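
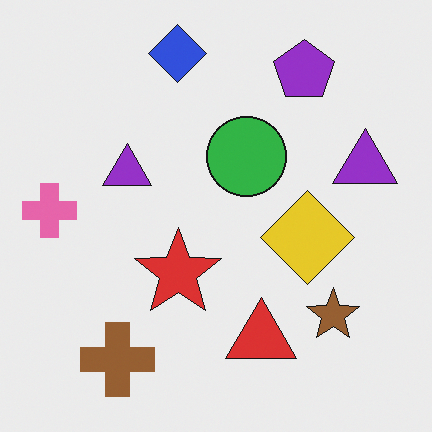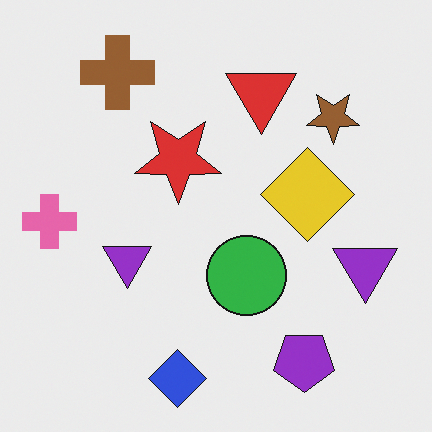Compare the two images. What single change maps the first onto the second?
The second image is the first flipped vertically (top ↔ bottom).

The blue diamond is in the top of the first image and the bottom of the second — shapes on opposite sides of the horizontal midline have swapped in a mirror flip.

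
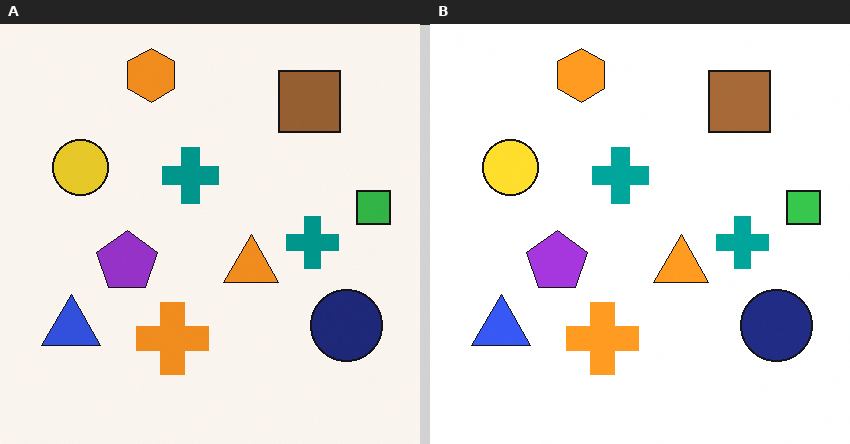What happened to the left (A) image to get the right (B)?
This is the original image brightened a little.

Every pixel — background and shapes alike — is uniformly brightened.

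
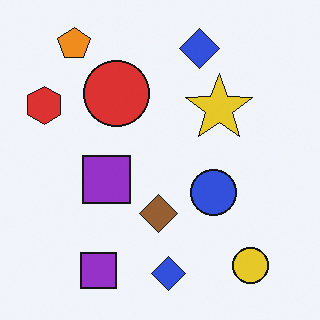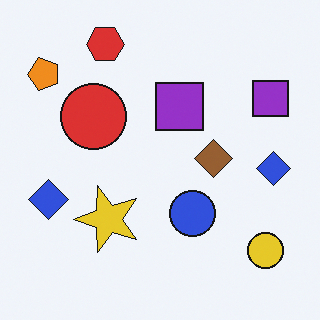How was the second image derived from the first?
The image was transposed (reflected across the top-left ↔ bottom-right diagonal).

Shapes have swapped their row and column positions — what was in the top-right is now in the bottom-left — a diagonal reflection.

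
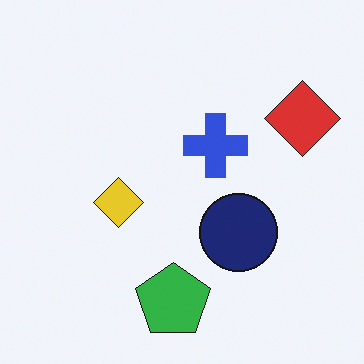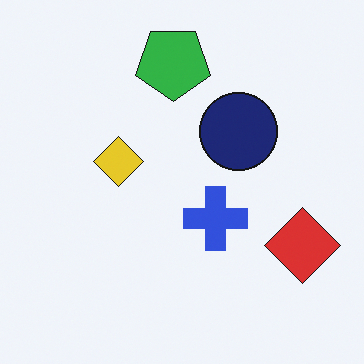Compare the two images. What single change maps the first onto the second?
The transformation is: flipped vertically (top ↔ bottom).

The green pentagon is in the bottom of the first image and the top of the second — shapes on opposite sides of the horizontal midline have swapped in a mirror flip.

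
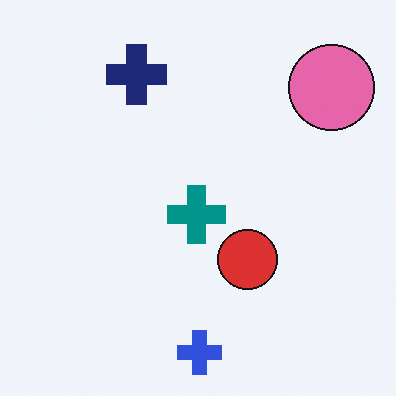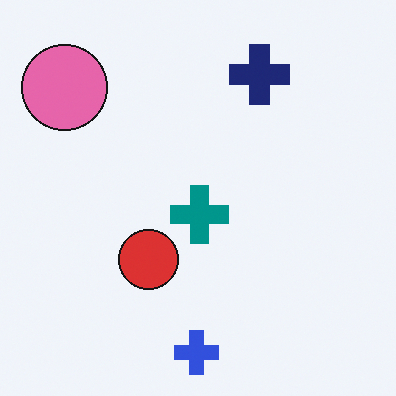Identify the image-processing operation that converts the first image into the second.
The image was flipped horizontally (left ↔ right).

The pink circle is in the top-right of the first image and the top-left of the second — shapes on opposite sides of the vertical midline have swapped in a mirror flip.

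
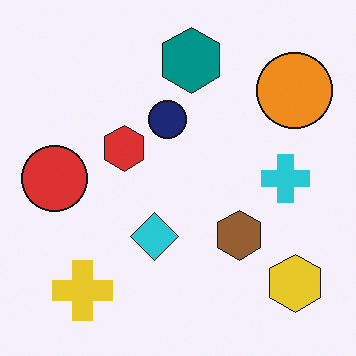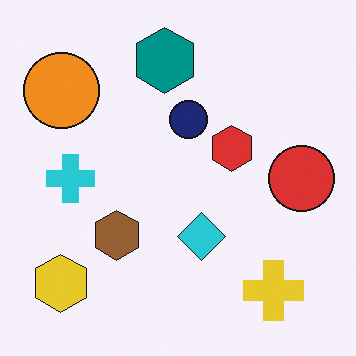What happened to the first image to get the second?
The transformation is: flipped horizontally (left ↔ right).

The red circle is in the left of the first image and the right of the second — shapes on opposite sides of the vertical midline have swapped in a mirror flip.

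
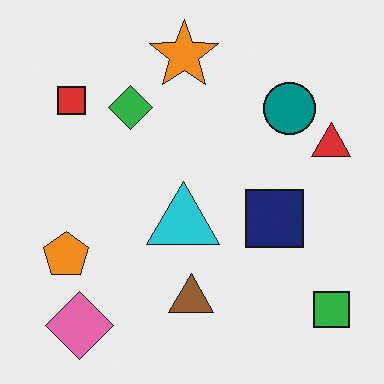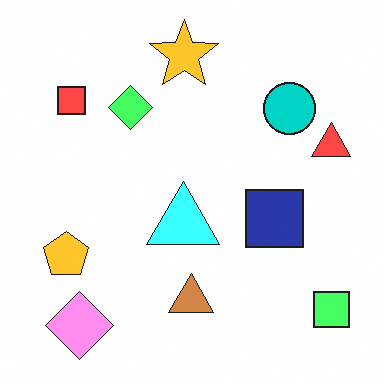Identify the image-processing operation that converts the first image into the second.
This is the original image noticeably brightened.

Every pixel — background and shapes alike — is uniformly brightened.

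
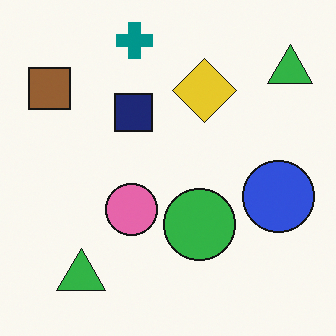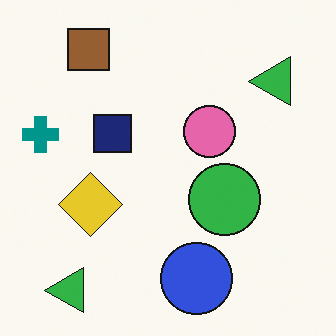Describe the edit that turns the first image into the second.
Transposed (reflected across the top-left ↔ bottom-right diagonal).

Shapes have swapped their row and column positions — what was in the top-right is now in the bottom-left — a diagonal reflection.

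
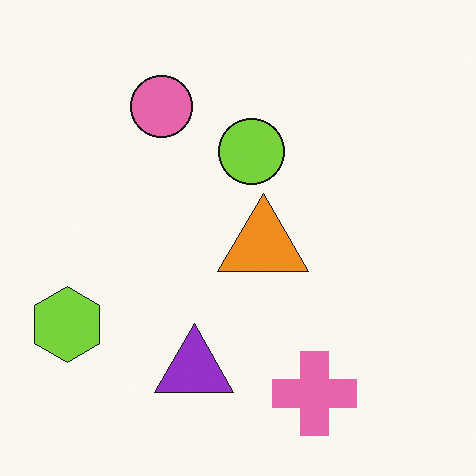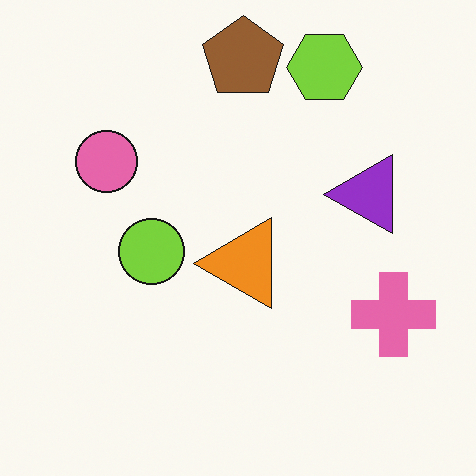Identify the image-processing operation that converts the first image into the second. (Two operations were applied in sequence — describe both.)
It was transposed (reflected across the top-left ↔ bottom-right diagonal), then overlaid with an additional brown pentagon.

Shapes have swapped their row and column positions — what was in the top-right is now in the bottom-left — a diagonal reflection. A brown pentagon appears in the second image that is absent from the first.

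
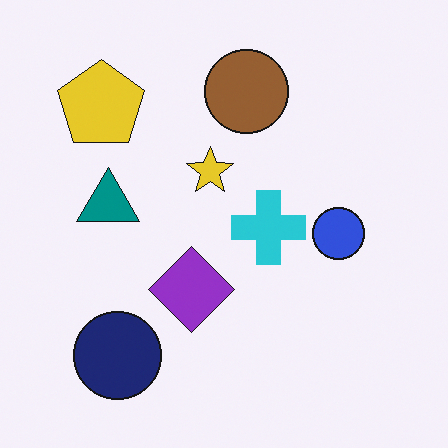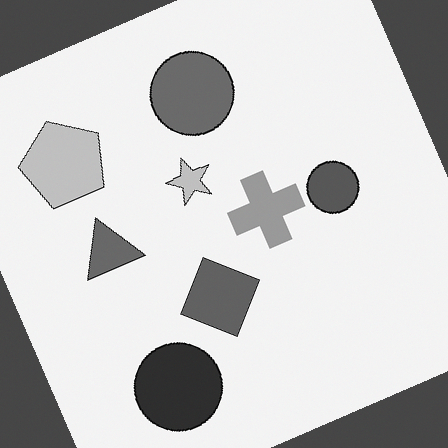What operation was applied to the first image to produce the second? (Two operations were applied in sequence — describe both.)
It was converted to grayscale, then rotated counter-clockwise by a clearly visible amount.

All color is removed — every shape is now a shade of grey. Every shape is tilted by the same angle and the image corners show triangular fill wedges — a whole-image rotation by a non-right angle.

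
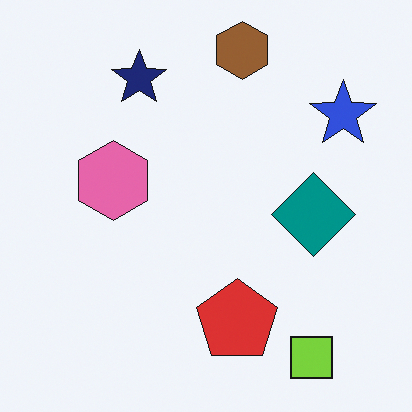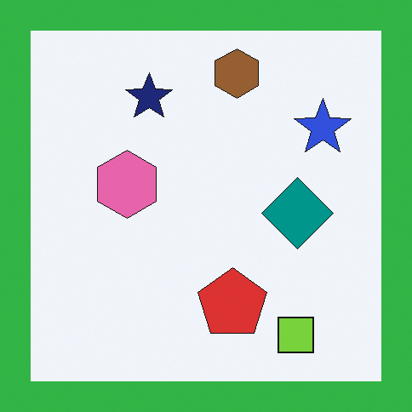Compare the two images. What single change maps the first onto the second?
The image was framed with a green border.

A solid green frame runs around the edge of the second image, with the content slightly shrunk inside it.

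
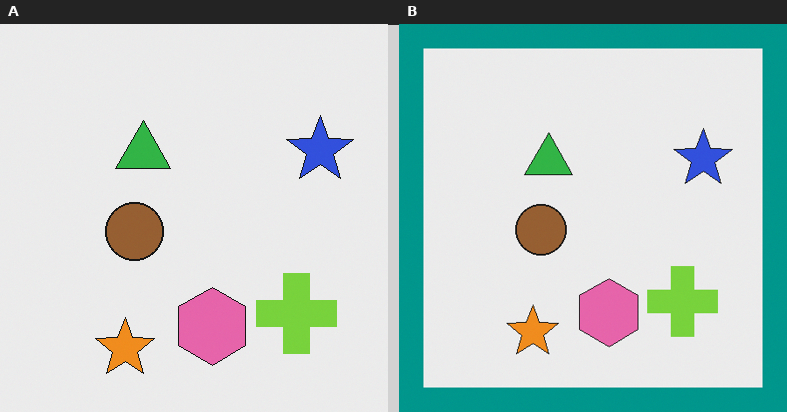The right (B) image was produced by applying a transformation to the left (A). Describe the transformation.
The right (B) image is the left (A) framed with a teal border.

A solid teal frame runs around the edge of the right (B) image, with the content slightly shrunk inside it.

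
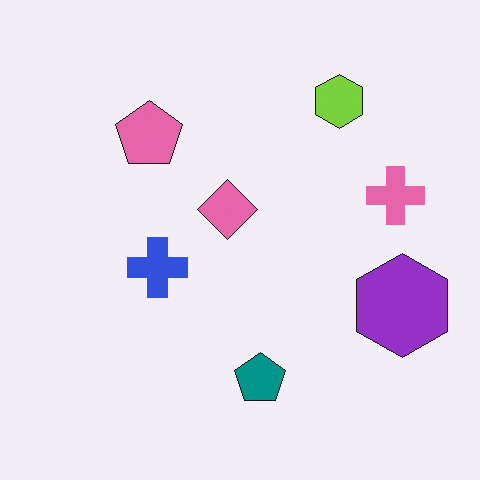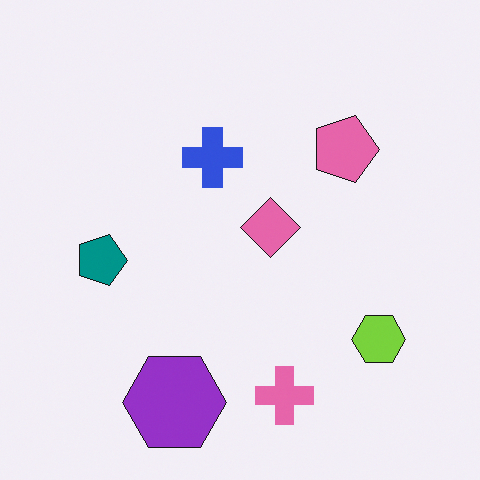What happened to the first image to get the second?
It was rotated 90° clockwise.

The purple hexagon sits in the right of the first image and the bottom of the second — consistent with a whole-image 90° clockwise rotation.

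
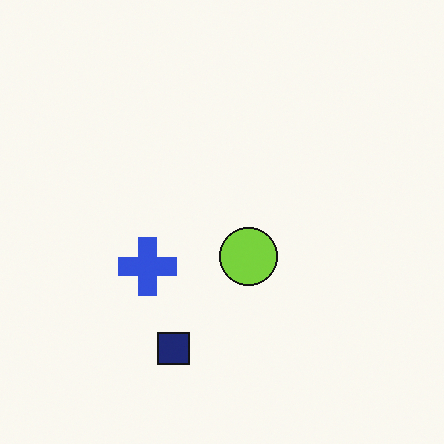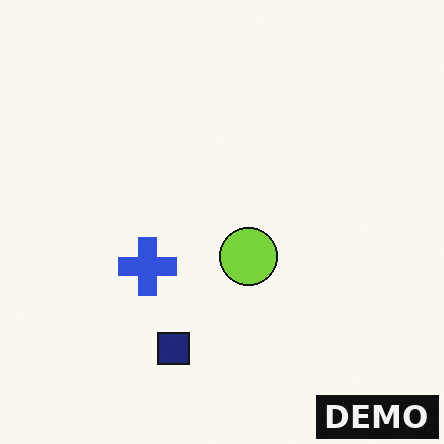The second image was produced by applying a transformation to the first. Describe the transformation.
It was watermarked with the text "DEMO" in the lower-right corner.

A dark label reading "DEMO" appears in the lower-right corner.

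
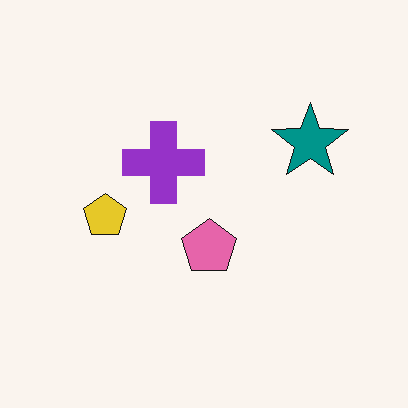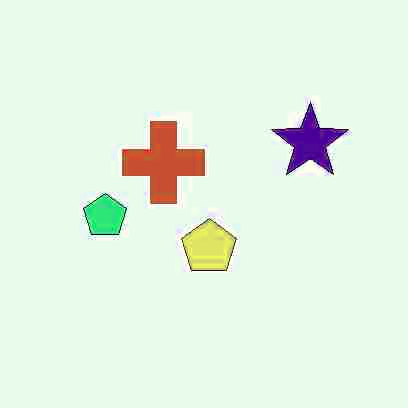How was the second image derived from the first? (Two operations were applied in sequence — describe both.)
The transformation is: heavily JPEG-compressed with obvious blocking artifacts, then hue-shifted through roughly a third of the color wheel.

Blocky 8×8 compression artifacts appear around shape edges and the flat background shows ringing — characteristic JPEG degradation. Every shape's color has rotated by the same amount around the hue wheel — a uniform hue shift.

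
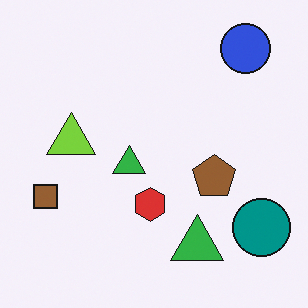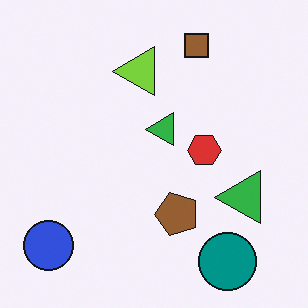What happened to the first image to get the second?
It was transposed (reflected across the top-left ↔ bottom-right diagonal).

Shapes have swapped their row and column positions — what was in the top-right is now in the bottom-left — a diagonal reflection.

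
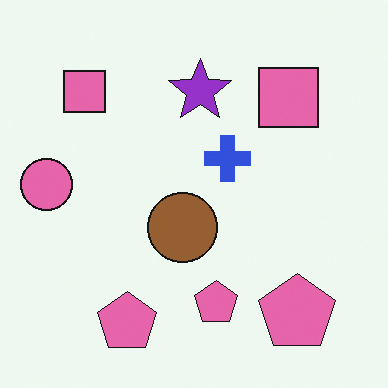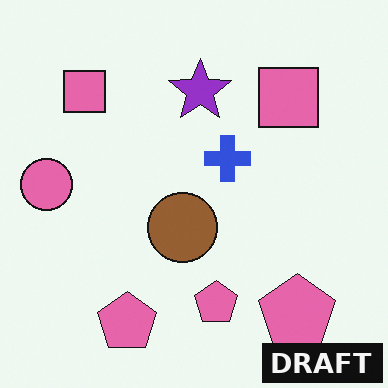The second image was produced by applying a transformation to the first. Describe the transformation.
The image was watermarked with the text "DRAFT" in the lower-right corner.

A dark label reading "DRAFT" appears in the lower-right corner.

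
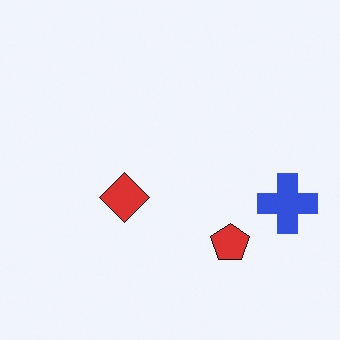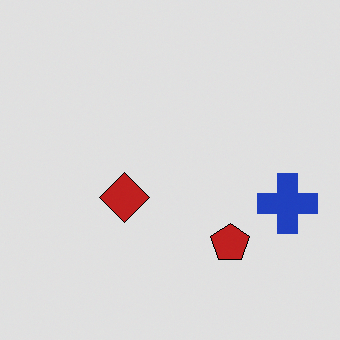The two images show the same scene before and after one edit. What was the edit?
This is the original image posterized to a reduced palette.

Each flat color has snapped to a coarser quantized level — most visibly, the near-white background has dropped to a flat grey.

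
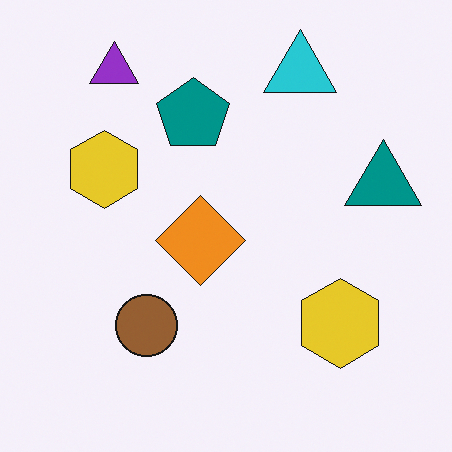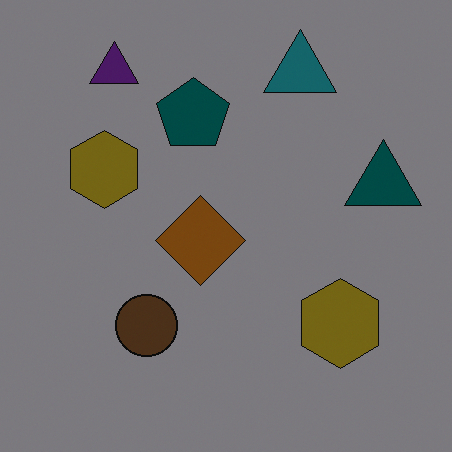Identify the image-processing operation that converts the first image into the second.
Substantially darkened.

Every pixel — background and shapes alike — is uniformly darkened.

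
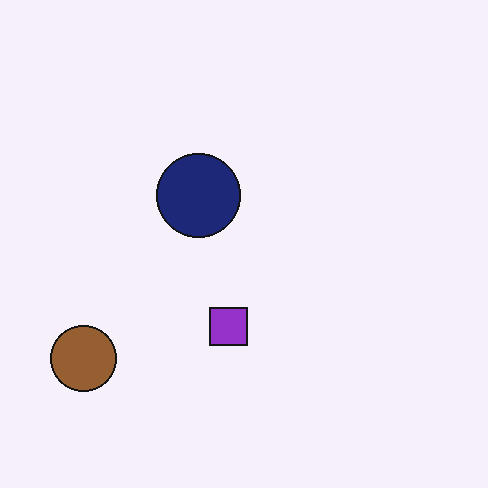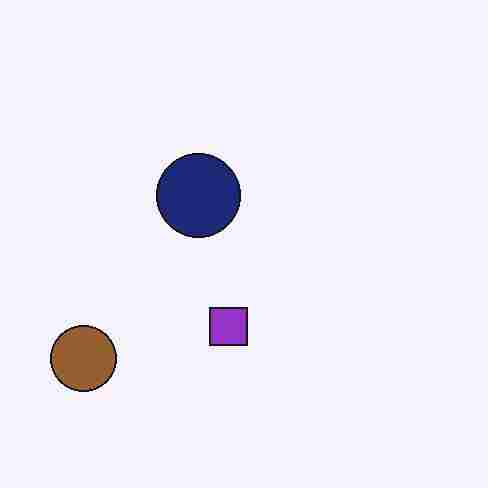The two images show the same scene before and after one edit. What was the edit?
It was degraded with heavy JPEG compression.

Blocky 8×8 compression artifacts appear around shape edges and the flat background shows ringing — characteristic JPEG degradation.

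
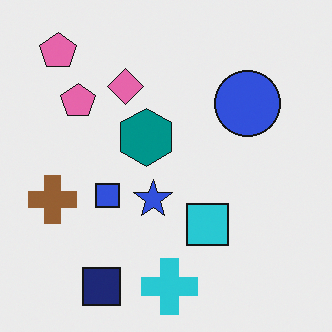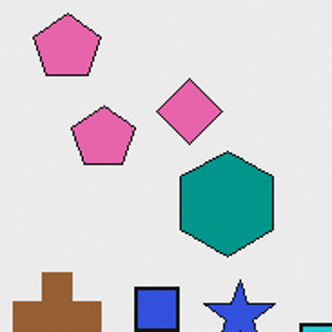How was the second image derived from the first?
It was cropped to a noticeably smaller region and rescaled.

The visible shapes are larger and the field of view is narrower; shapes near the original edges may be partly or wholly outside the frame — a crop-and-rescale.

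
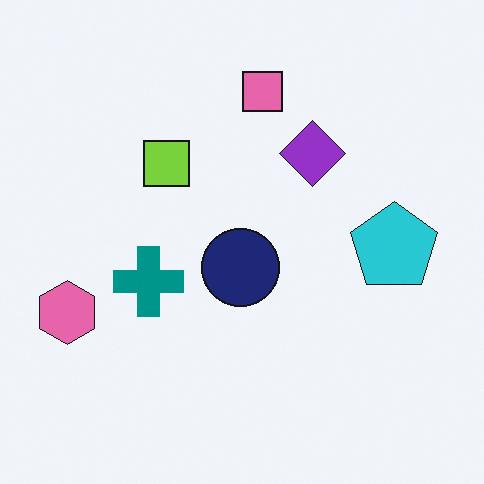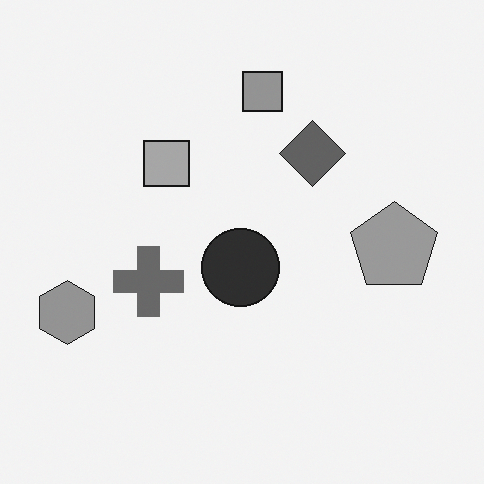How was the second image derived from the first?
The second image is the first converted to grayscale.

All color is removed — every shape is now a shade of grey.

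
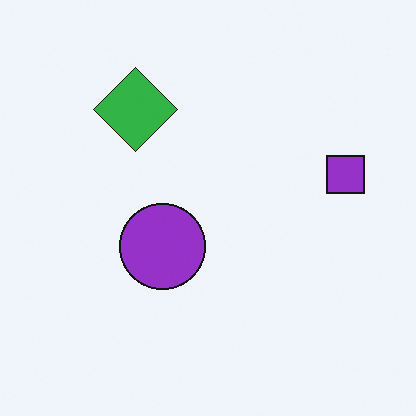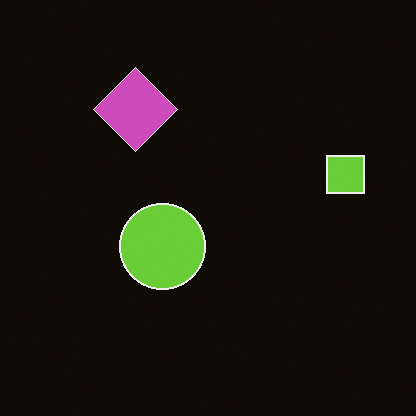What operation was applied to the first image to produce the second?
The transformation is: color-inverted (negative).

The light background has become dark and every shape's color is its complement — a photographic negative.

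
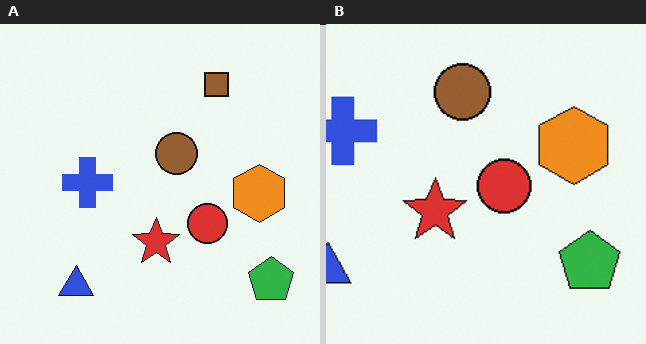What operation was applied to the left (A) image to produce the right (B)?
It was cropped slightly and scaled back up.

The visible shapes are larger and the field of view is narrower; shapes near the original edges may be partly or wholly outside the frame — a crop-and-rescale.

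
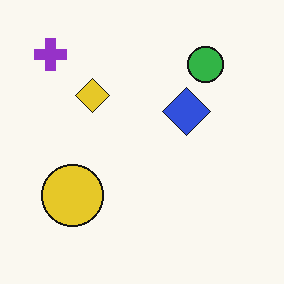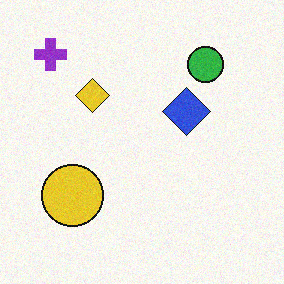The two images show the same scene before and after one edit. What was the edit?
It was degraded with light additive noise.

Random speckle covers the whole image, including the flat background.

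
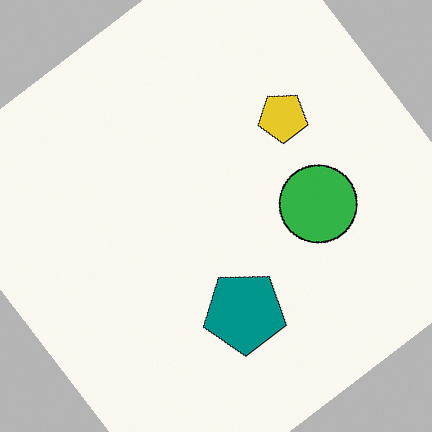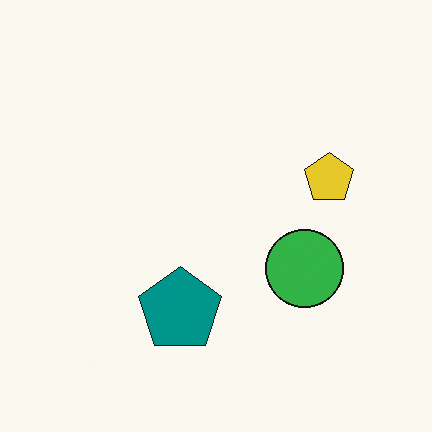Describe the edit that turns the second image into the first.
The image was rotated counter-clockwise by a large amount — several tens of degrees.

Every shape is tilted by the same angle and the image corners show triangular fill wedges — a whole-image rotation by a non-right angle.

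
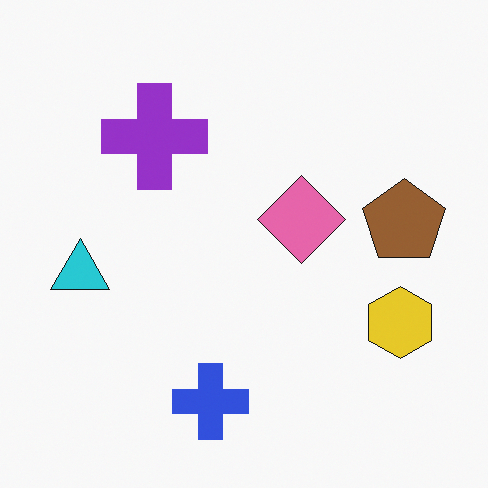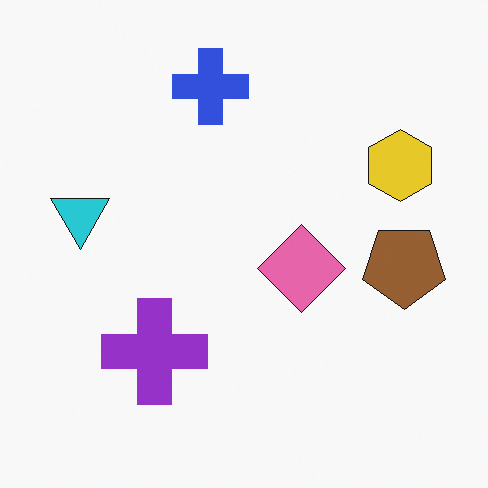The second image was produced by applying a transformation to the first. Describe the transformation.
The image was flipped vertically (top ↔ bottom).

The blue cross is in the bottom of the first image and the top of the second — shapes on opposite sides of the horizontal midline have swapped in a mirror flip.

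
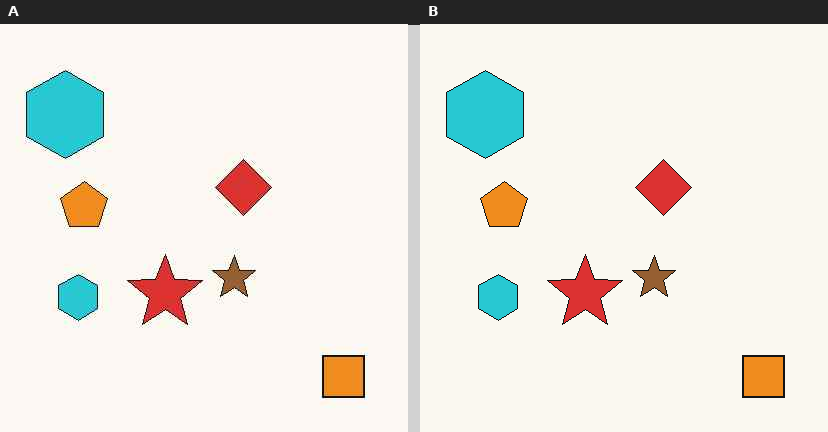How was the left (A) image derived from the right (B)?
This is the original image JPEG-compressed with visible artifacts.

Blocky 8×8 compression artifacts appear around shape edges and the flat background shows ringing — characteristic JPEG degradation.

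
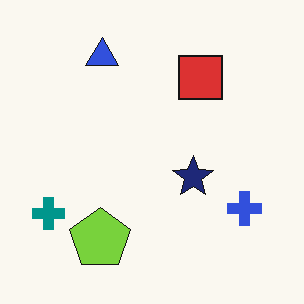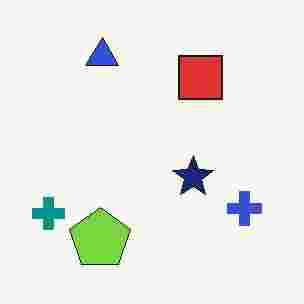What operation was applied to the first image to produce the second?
Degraded with heavy JPEG compression.

Blocky 8×8 compression artifacts appear around shape edges and the flat background shows ringing — characteristic JPEG degradation.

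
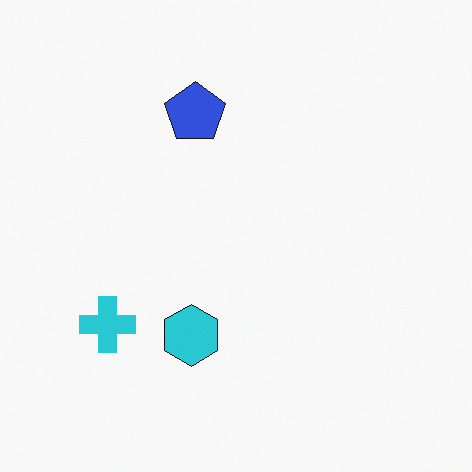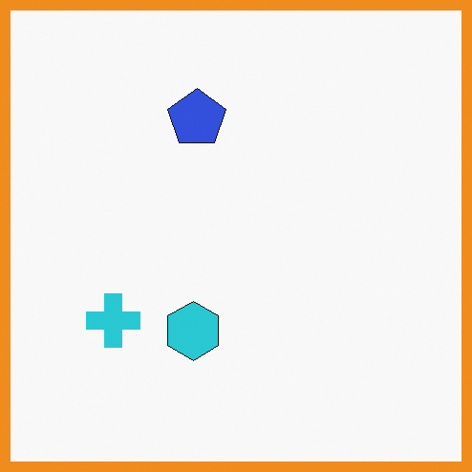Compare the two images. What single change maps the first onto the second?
This is the original image framed with a orange border.

A solid orange frame runs around the edge of the second image, with the content slightly shrunk inside it.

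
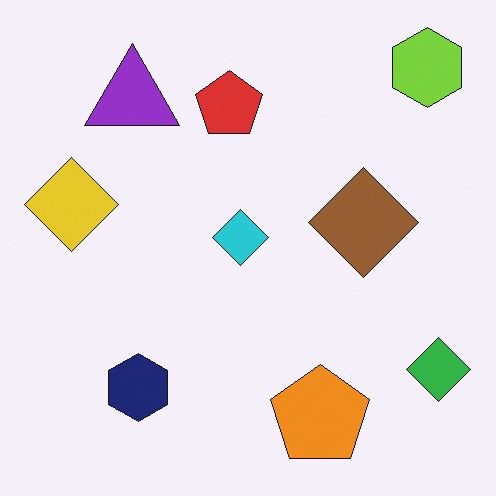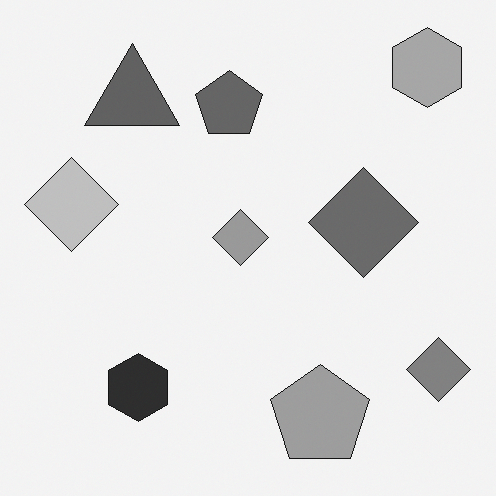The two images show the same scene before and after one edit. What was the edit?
The second image is the first converted to grayscale.

All color is removed — every shape is now a shade of grey.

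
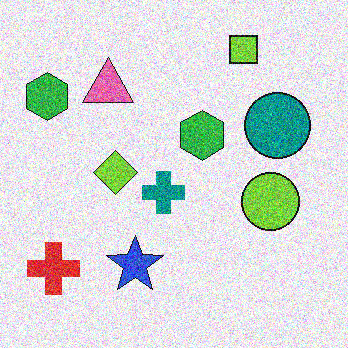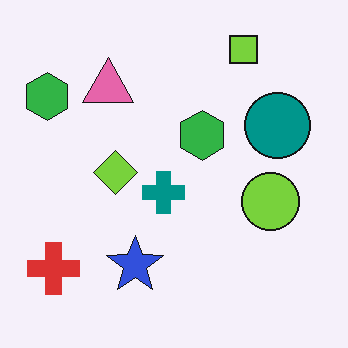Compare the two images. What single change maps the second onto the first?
The transformation is: degraded with a thick layer of grain.

Random speckle covers the whole image, including the flat background.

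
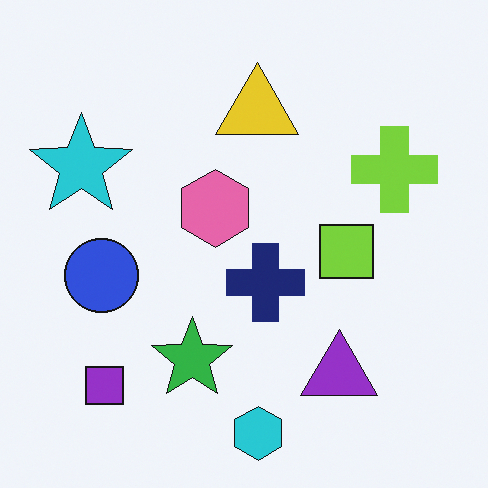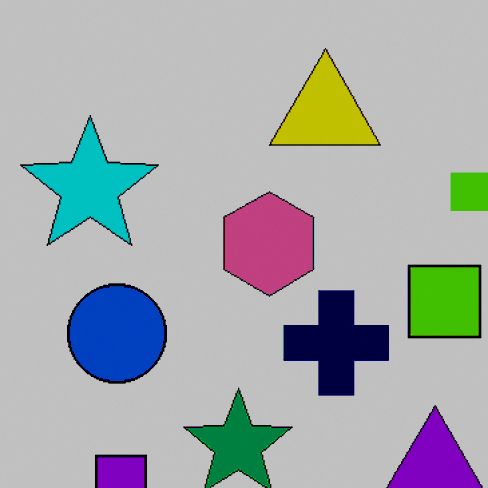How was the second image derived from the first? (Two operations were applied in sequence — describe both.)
It was cropped slightly and scaled back up, then aggressively posterized.

The visible shapes are larger and the field of view is narrower; shapes near the original edges may be partly or wholly outside the frame — a crop-and-rescale. Each flat color has snapped to a coarser quantized level — most visibly, the near-white background has dropped to a flat grey.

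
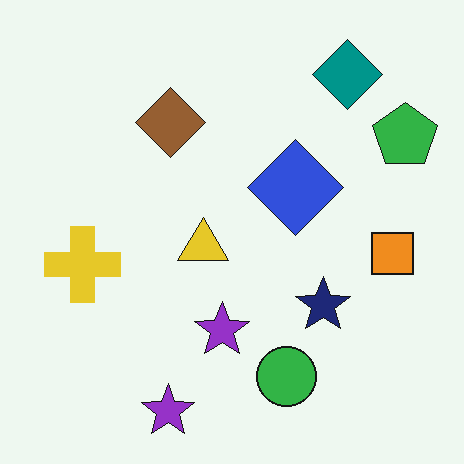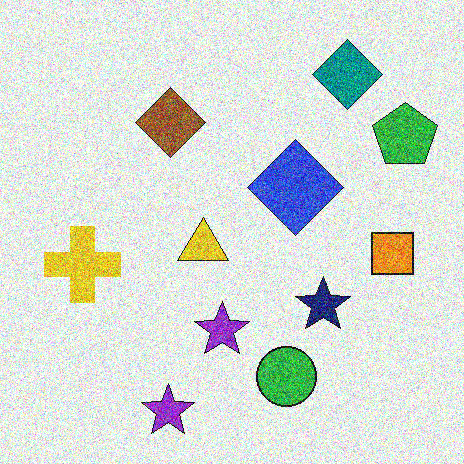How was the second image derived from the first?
This is the original image degraded with strong gaussian noise.

Random speckle covers the whole image, including the flat background.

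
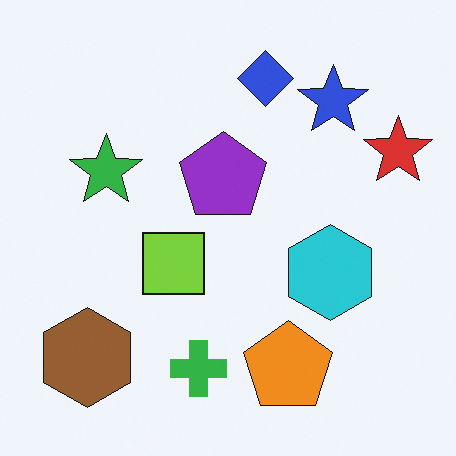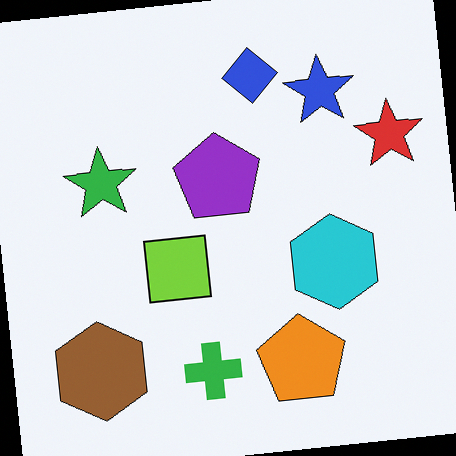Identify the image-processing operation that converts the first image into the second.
Rotated counter-clockwise by a small amount.

Every shape is tilted by the same angle and the image corners show triangular fill wedges — a whole-image rotation by a non-right angle.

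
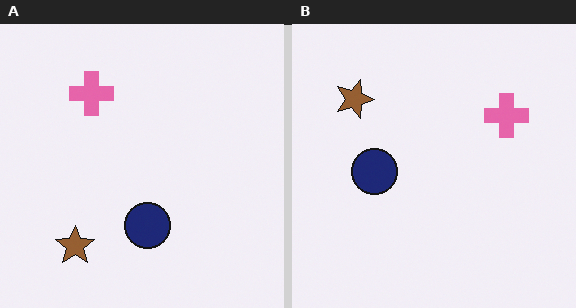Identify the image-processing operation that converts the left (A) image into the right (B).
The right (B) image is the left (A) rotated 90° clockwise.

The brown star sits in the bottom-left of the left (A) image and the top-left of the right (B) — consistent with a whole-image 90° clockwise rotation.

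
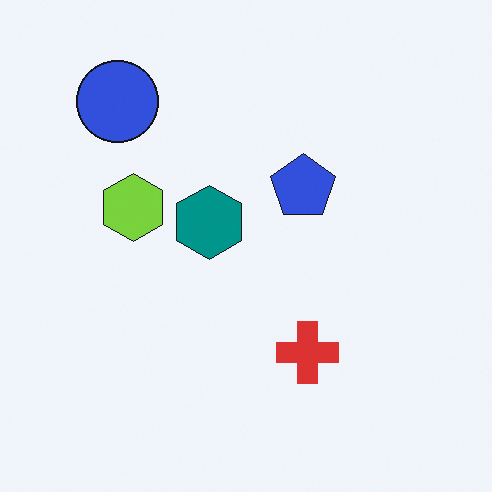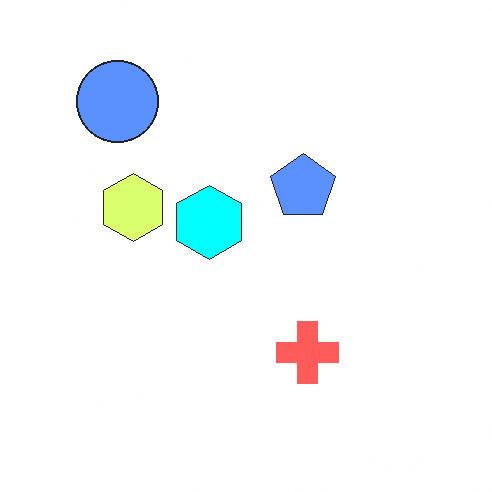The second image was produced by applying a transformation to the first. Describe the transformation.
The image was noticeably brightened.

Every pixel — background and shapes alike — is uniformly brightened.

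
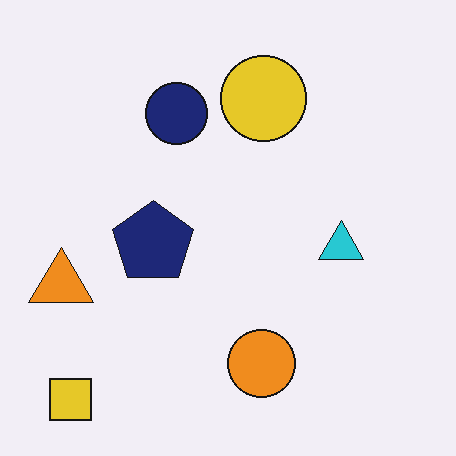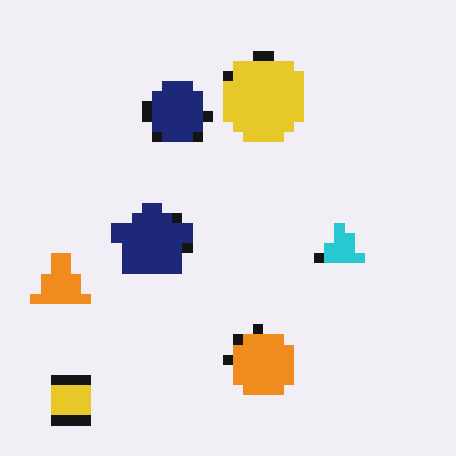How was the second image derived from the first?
The second image is the first coarsely pixelated.

Shapes are reduced to large square blocks; fine edges and outlines are lost — a downscale-then-upscale (mosaic) effect.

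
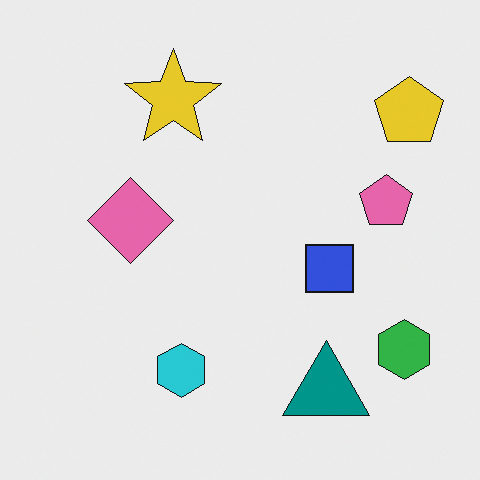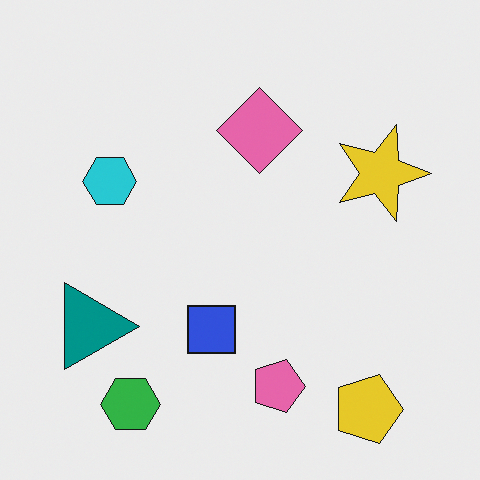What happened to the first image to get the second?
The second image is the first rotated 90° clockwise.

The yellow pentagon sits in the top-right of the first image and the bottom-right of the second — consistent with a whole-image 90° clockwise rotation.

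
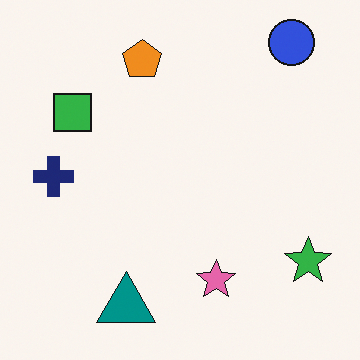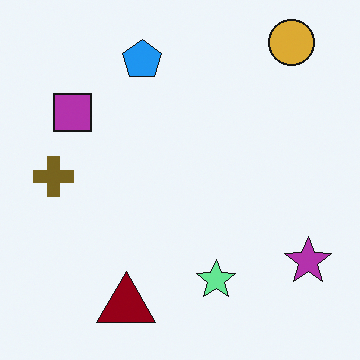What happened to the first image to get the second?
The second image is the first hue-shifted through roughly half the color wheel.

Every shape's color has rotated by the same amount around the hue wheel — a uniform hue shift.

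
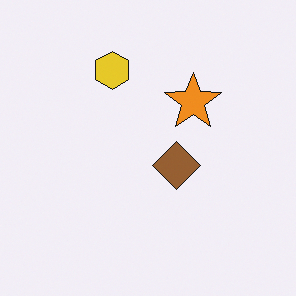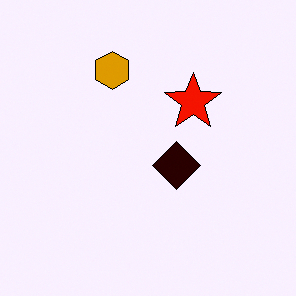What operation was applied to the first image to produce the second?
The transformation is: given much higher contrast.

Tones are pushed away from mid-grey across the whole image — a global contrast change.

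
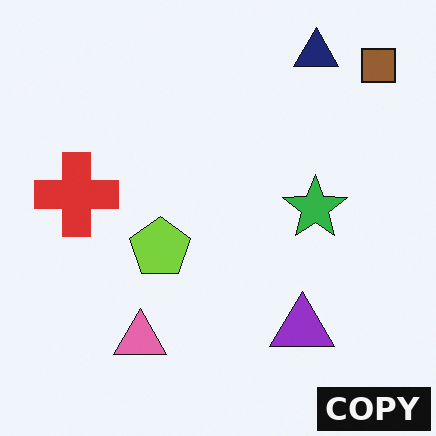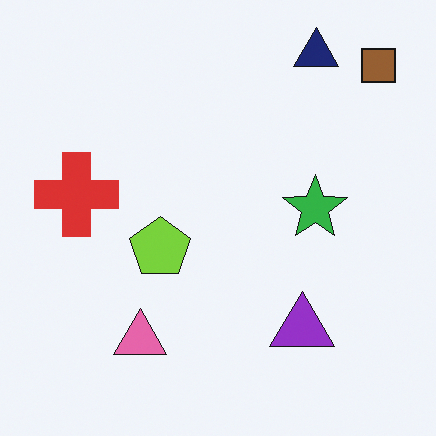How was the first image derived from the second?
The transformation is: watermarked with the text "COPY" in the lower-right corner.

A dark label reading "COPY" appears in the lower-right corner.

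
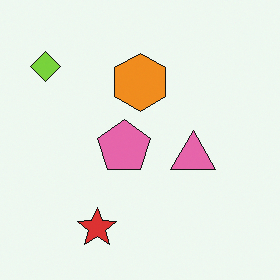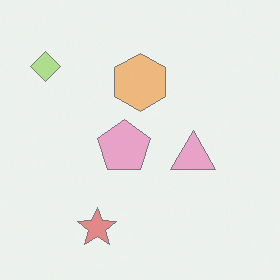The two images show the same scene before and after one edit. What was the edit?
The transformation is: washed out (contrast reduced).

Tones are pushed toward mid-grey across the whole image — a global contrast change.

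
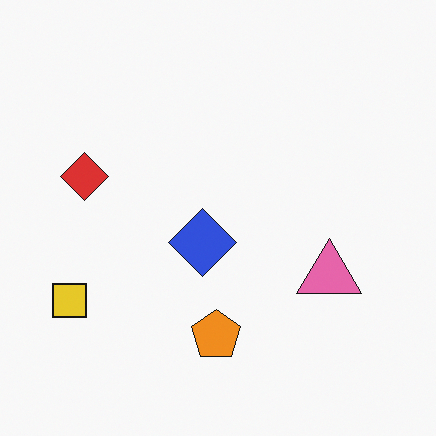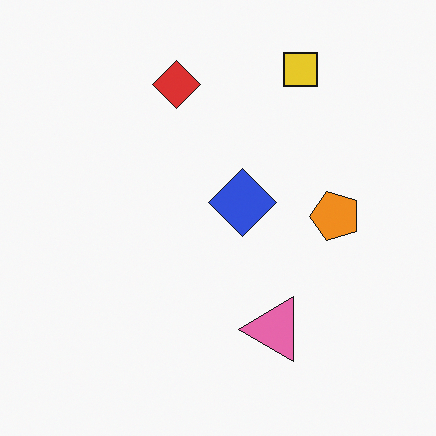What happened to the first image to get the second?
The transformation is: transposed (reflected across the top-left ↔ bottom-right diagonal).

Shapes have swapped their row and column positions — what was in the top-right is now in the bottom-left — a diagonal reflection.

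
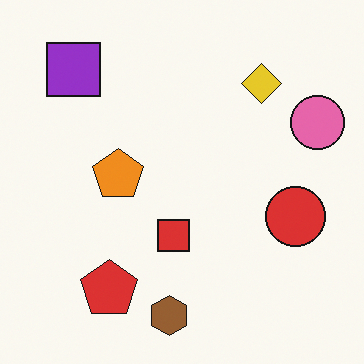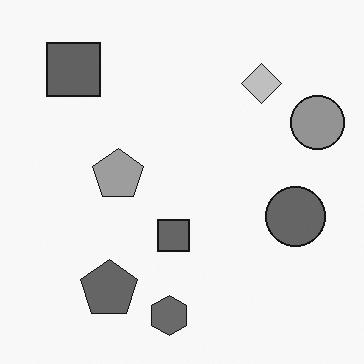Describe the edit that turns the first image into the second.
Converted to grayscale.

All color is removed — every shape is now a shade of grey.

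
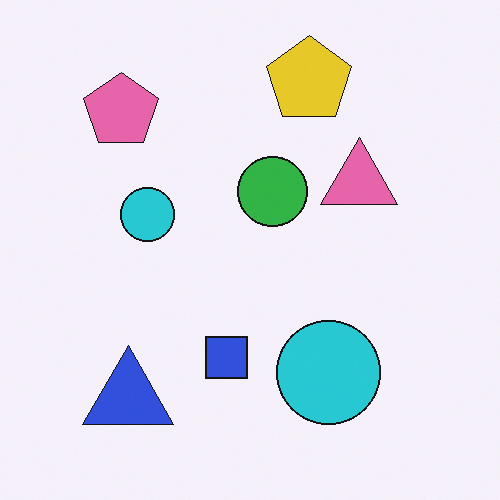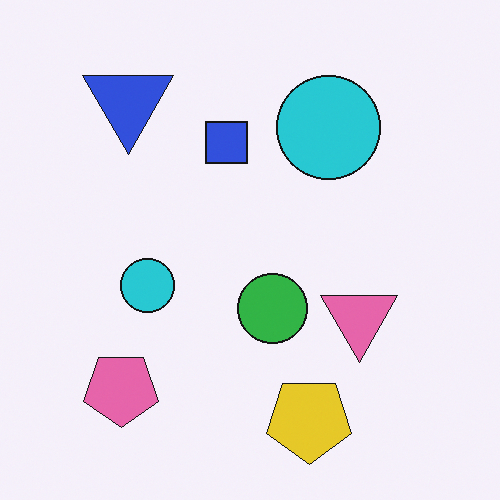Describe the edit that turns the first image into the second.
This is the original image flipped vertically (top ↔ bottom).

The yellow pentagon is in the top of the first image and the bottom of the second — shapes on opposite sides of the horizontal midline have swapped in a mirror flip.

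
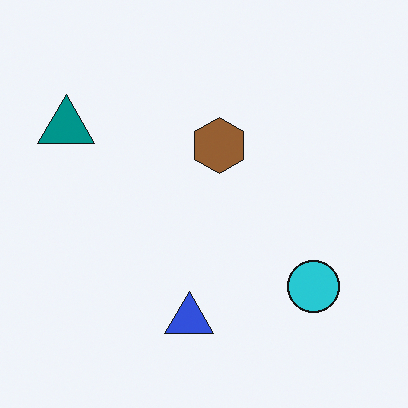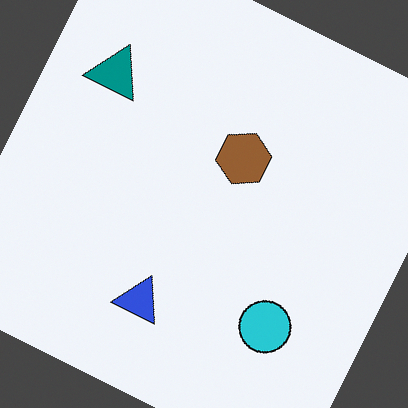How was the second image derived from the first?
The second image is the first rotated clockwise by a clearly visible amount.

Every shape is tilted by the same angle and the image corners show triangular fill wedges — a whole-image rotation by a non-right angle.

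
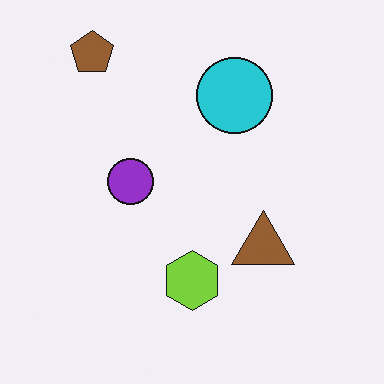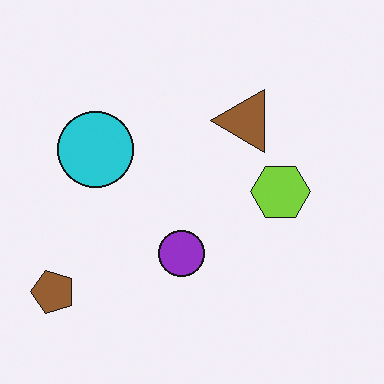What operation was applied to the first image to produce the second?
It was rotated 90° counter-clockwise.

The brown pentagon sits in the top-left of the first image and the bottom-left of the second — consistent with a whole-image 90° counter-clockwise rotation.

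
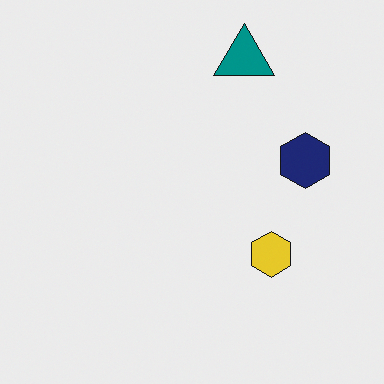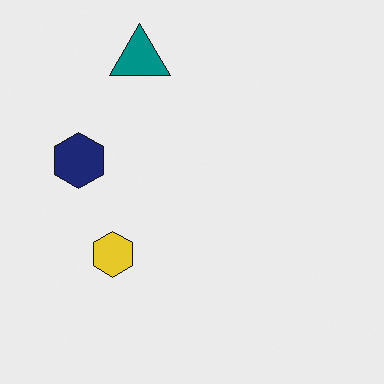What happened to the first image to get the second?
It was flipped horizontally (left ↔ right).

The navy hexagon is in the right of the first image and the left of the second — shapes on opposite sides of the vertical midline have swapped in a mirror flip.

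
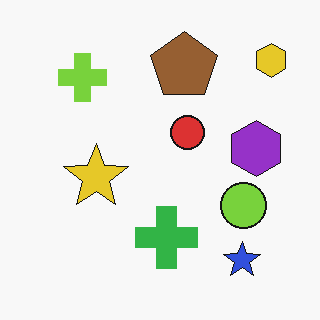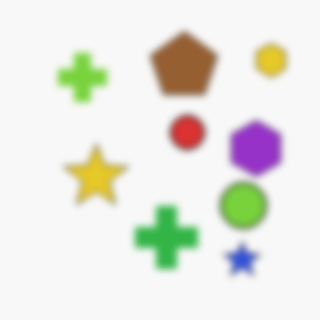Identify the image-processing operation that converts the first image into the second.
The transformation is: moderately blurred.

Shape edges and outlines are uniformly softened across the whole image.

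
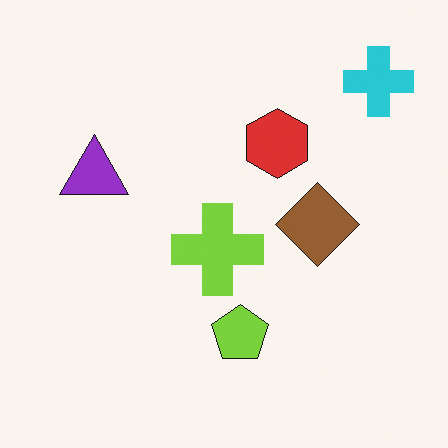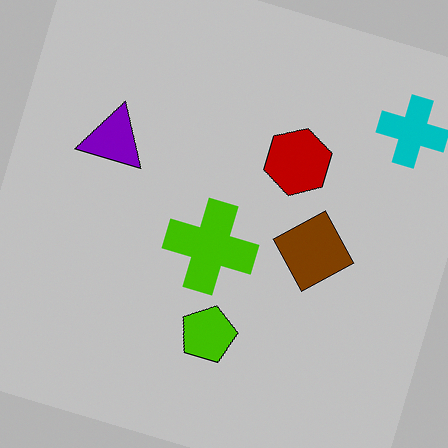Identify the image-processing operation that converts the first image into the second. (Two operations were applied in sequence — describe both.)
It was heavily posterized to just a handful of flat colors, then rotated clockwise by a clearly visible amount.

Each flat color has snapped to a coarser quantized level — most visibly, the near-white background has dropped to a flat grey. Every shape is tilted by the same angle and the image corners show triangular fill wedges — a whole-image rotation by a non-right angle.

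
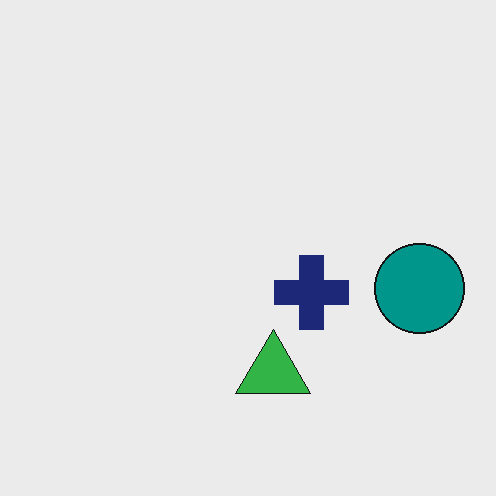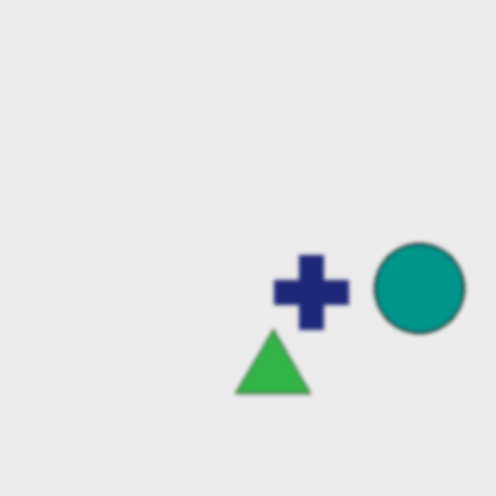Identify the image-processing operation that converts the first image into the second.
The transformation is: slightly softened.

Shape edges and outlines are uniformly softened across the whole image.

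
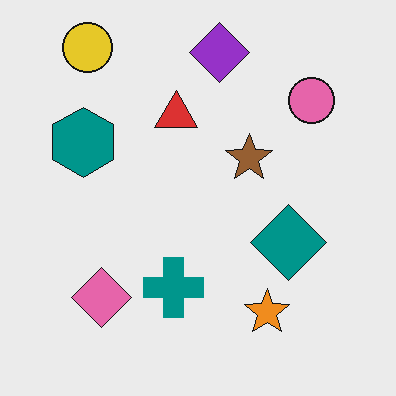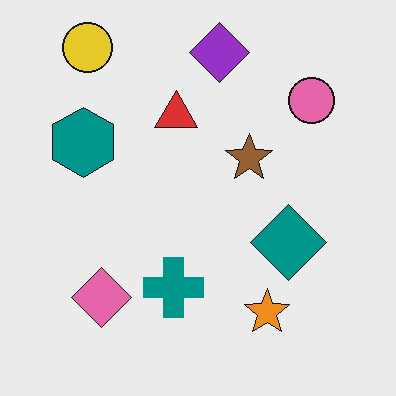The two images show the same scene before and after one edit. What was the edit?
This is the original image given moderate JPEG compression.

Blocky 8×8 compression artifacts appear around shape edges and the flat background shows ringing — characteristic JPEG degradation.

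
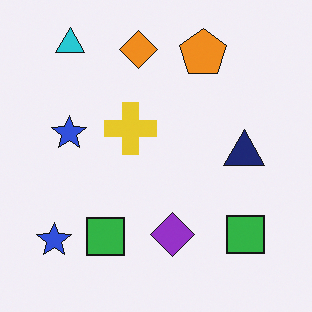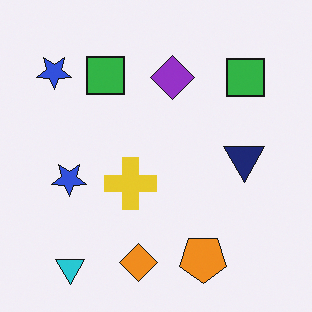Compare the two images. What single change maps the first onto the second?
The second image is the first flipped vertically (top ↔ bottom).

The cyan triangle is in the top-left of the first image and the bottom-left of the second — shapes on opposite sides of the horizontal midline have swapped in a mirror flip.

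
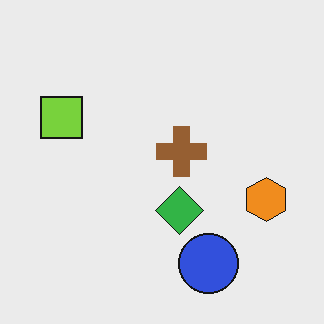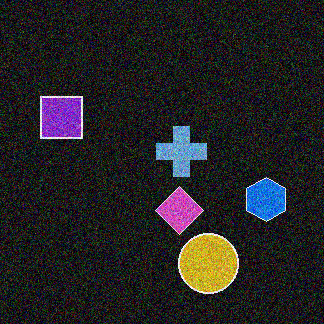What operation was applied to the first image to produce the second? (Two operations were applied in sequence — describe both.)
The transformation is: degraded with heavy additive noise, then color-inverted (negative).

Random speckle covers the whole image, including the flat background. The light background has become dark and every shape's color is its complement — a photographic negative.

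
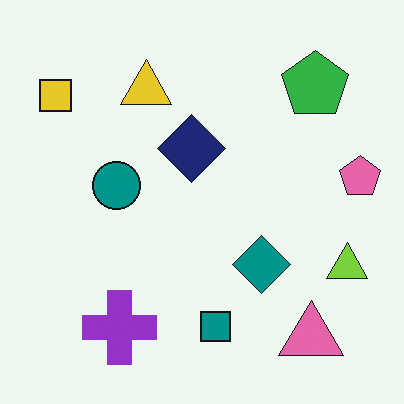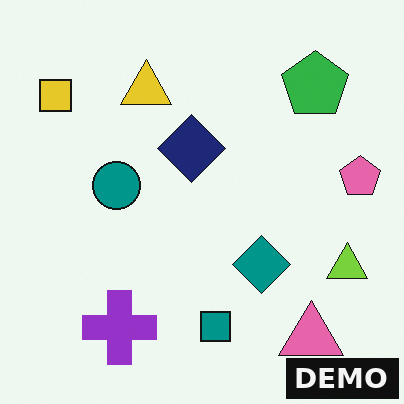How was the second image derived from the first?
It was watermarked with the text "DEMO" in the lower-right corner.

A dark label reading "DEMO" appears in the lower-right corner.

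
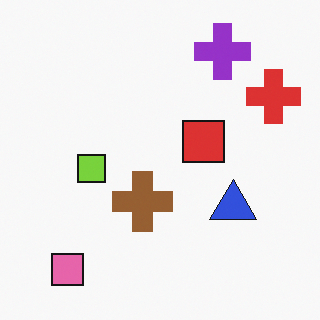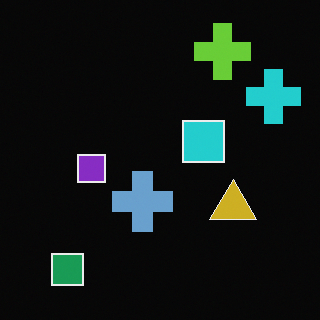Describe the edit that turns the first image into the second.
It was color-inverted (negative).

The light background has become dark and every shape's color is its complement — a photographic negative.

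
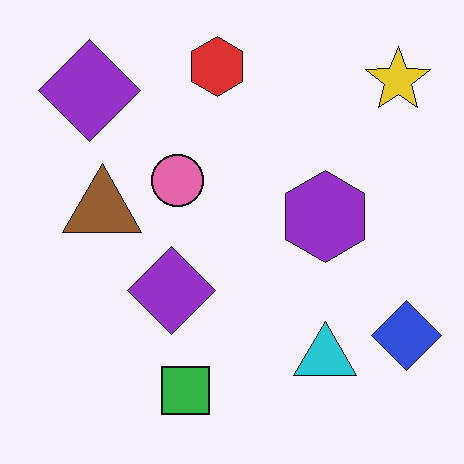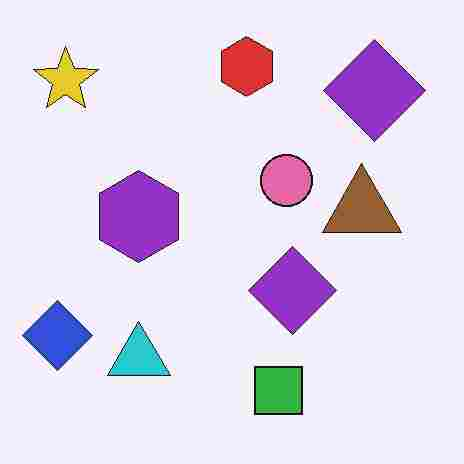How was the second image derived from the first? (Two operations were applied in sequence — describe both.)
It was flipped horizontally (left ↔ right), then heavily JPEG-compressed with obvious blocking artifacts.

The blue diamond is in the bottom-right of the first image and the bottom-left of the second — shapes on opposite sides of the vertical midline have swapped in a mirror flip. Blocky 8×8 compression artifacts appear around shape edges and the flat background shows ringing — characteristic JPEG degradation.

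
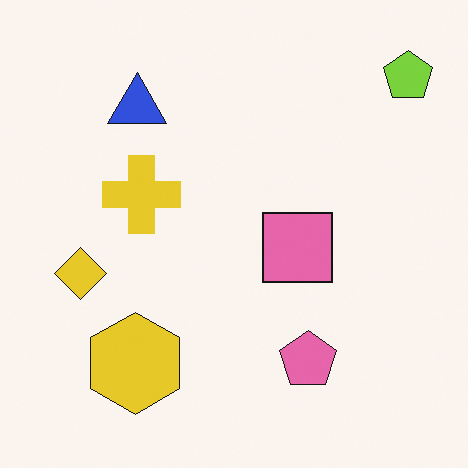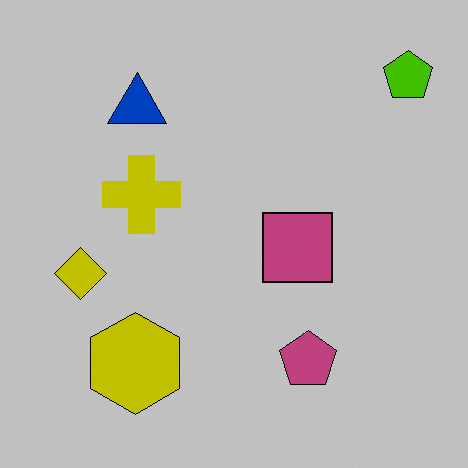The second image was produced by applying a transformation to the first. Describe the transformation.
The second image is the first aggressively posterized.

Each flat color has snapped to a coarser quantized level — most visibly, the near-white background has dropped to a flat grey.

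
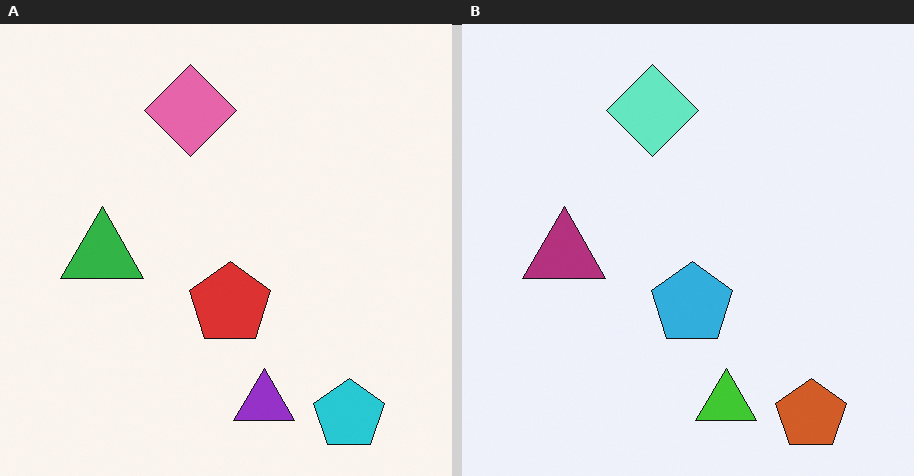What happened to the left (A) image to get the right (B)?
The image was hue-shifted through roughly half the color wheel.

Every shape's color has rotated by the same amount around the hue wheel — a uniform hue shift.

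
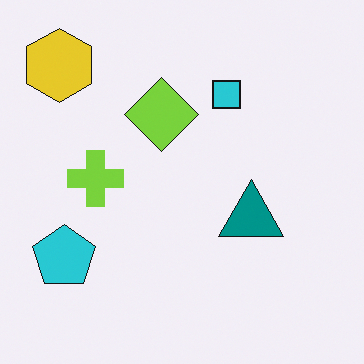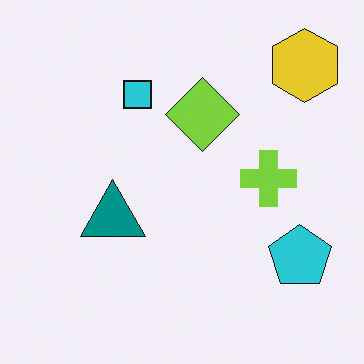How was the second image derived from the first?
The transformation is: flipped horizontally (left ↔ right).

The yellow hexagon is in the top-left of the first image and the top-right of the second — shapes on opposite sides of the vertical midline have swapped in a mirror flip.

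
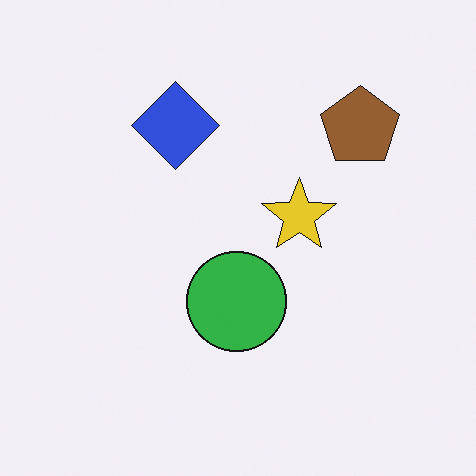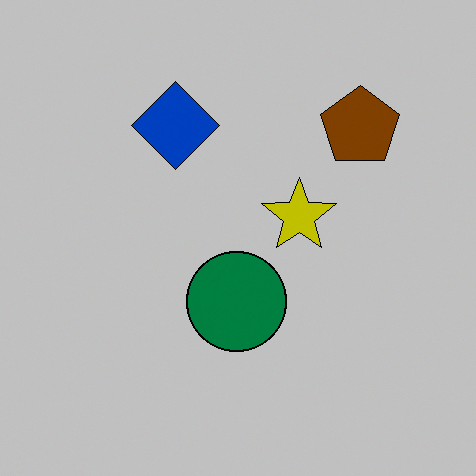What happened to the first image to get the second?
It was aggressively posterized.

Each flat color has snapped to a coarser quantized level — most visibly, the near-white background has dropped to a flat grey.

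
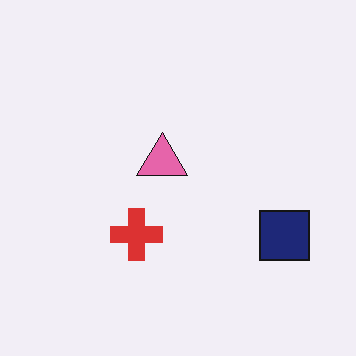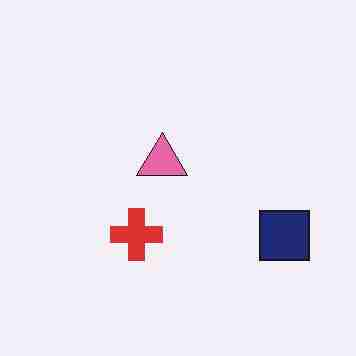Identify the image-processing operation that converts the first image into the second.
This is the original image heavily JPEG-compressed with obvious blocking artifacts.

Blocky 8×8 compression artifacts appear around shape edges and the flat background shows ringing — characteristic JPEG degradation.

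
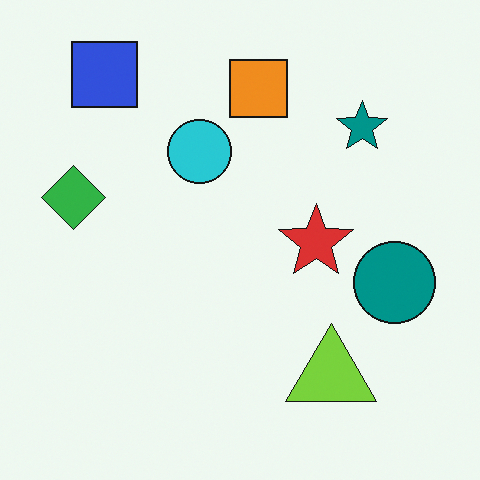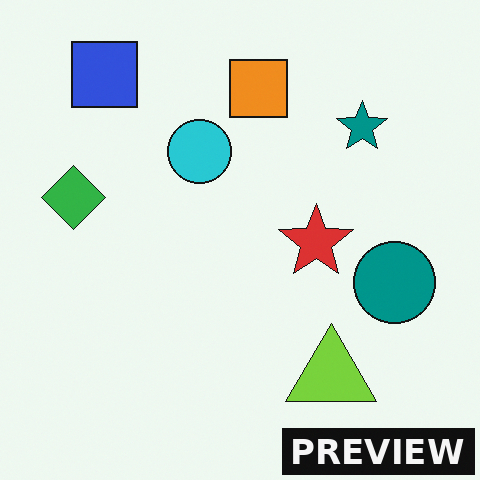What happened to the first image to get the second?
The second image is the first watermarked with the text "PREVIEW" in the lower-right corner.

A dark label reading "PREVIEW" appears in the lower-right corner.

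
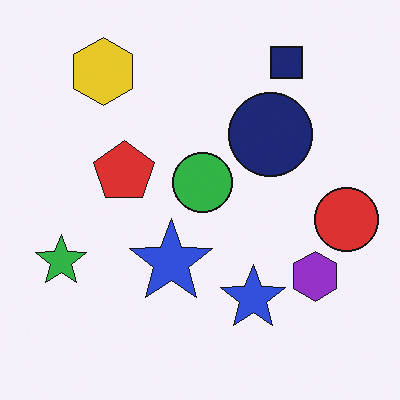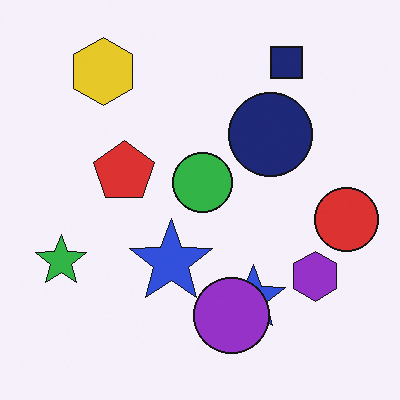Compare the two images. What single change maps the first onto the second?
This is the original image overlaid with an additional purple circle.

A purple circle appears in the second image that is absent from the first.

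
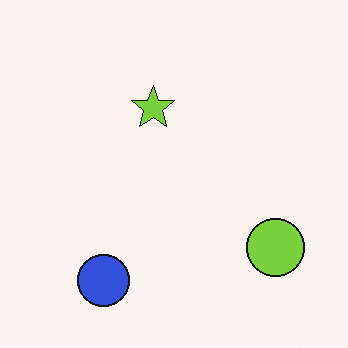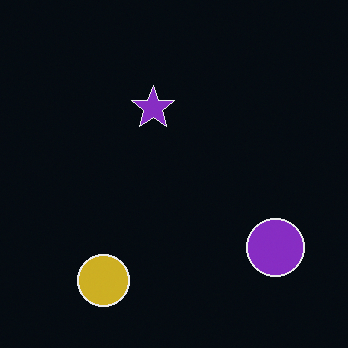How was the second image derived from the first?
The image was color-inverted (negative).

The light background has become dark and every shape's color is its complement — a photographic negative.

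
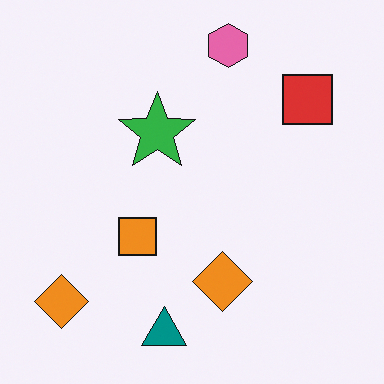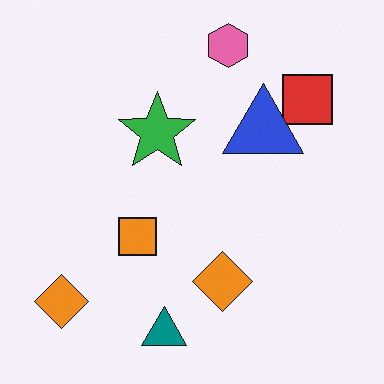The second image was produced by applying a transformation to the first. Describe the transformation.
The transformation is: overlaid with an additional blue triangle.

A blue triangle appears in the second image that is absent from the first.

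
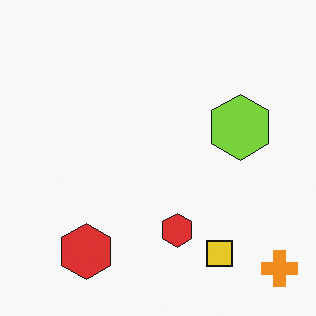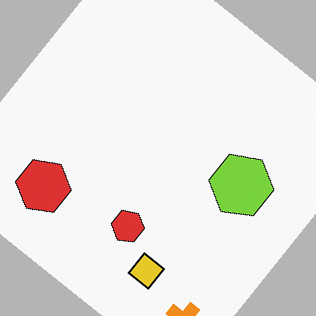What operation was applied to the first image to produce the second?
It was rotated clockwise by a large amount — several tens of degrees.

Every shape is tilted by the same angle and the image corners show triangular fill wedges — a whole-image rotation by a non-right angle.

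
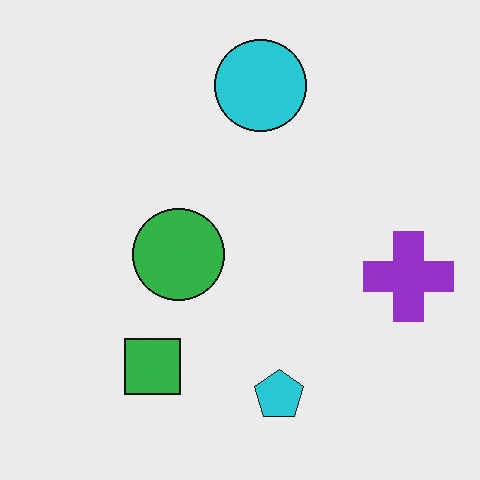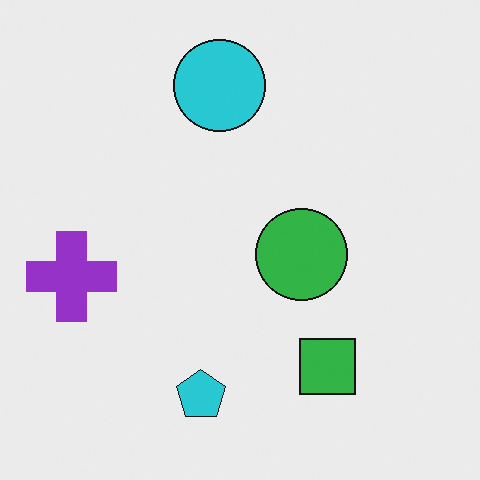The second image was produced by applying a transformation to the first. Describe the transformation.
The second image is the first flipped horizontally (left ↔ right).

The purple cross is in the right of the first image and the left of the second — shapes on opposite sides of the vertical midline have swapped in a mirror flip.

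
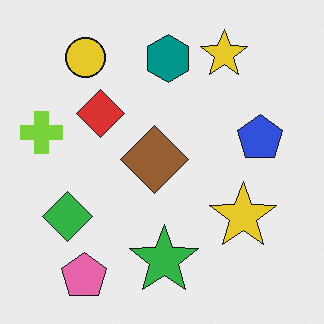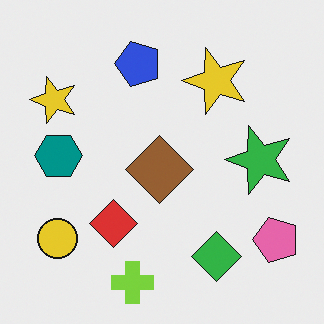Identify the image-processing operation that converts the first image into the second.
This is the original image rotated 90° counter-clockwise.

The pink pentagon sits in the bottom-left of the first image and the bottom-right of the second — consistent with a whole-image 90° counter-clockwise rotation.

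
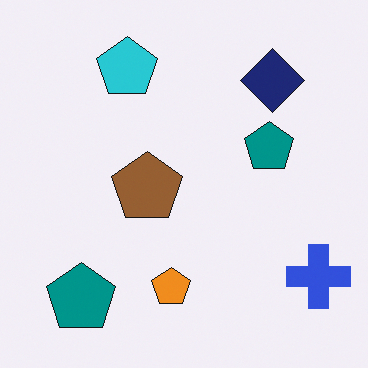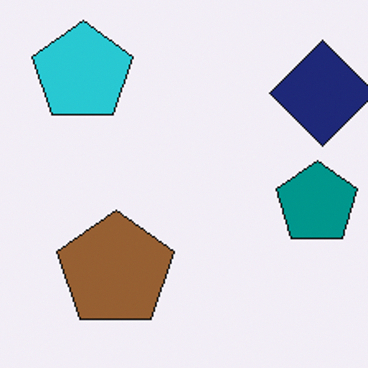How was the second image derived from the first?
The transformation is: cropped tightly and scaled back up.

The visible shapes are larger and the field of view is narrower; shapes near the original edges may be partly or wholly outside the frame — a crop-and-rescale.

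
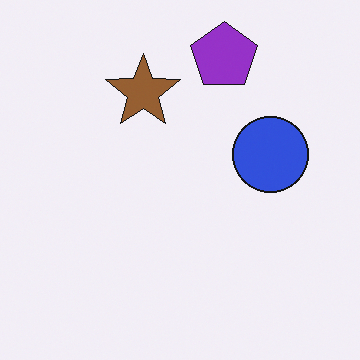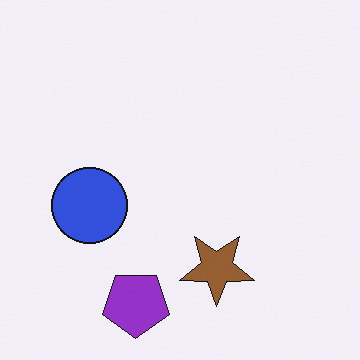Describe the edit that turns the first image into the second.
The image was rotated 180°.

The purple pentagon sits in the top of the first image and the bottom of the second — consistent with a whole-image 180° rotation.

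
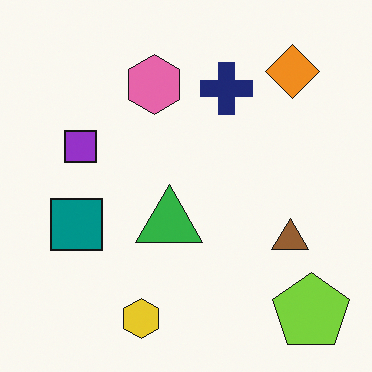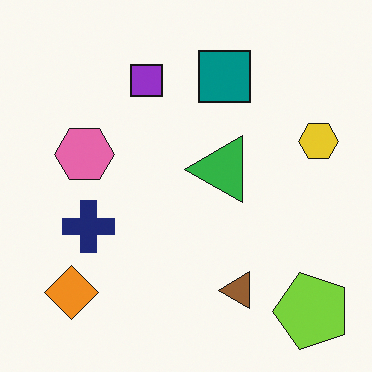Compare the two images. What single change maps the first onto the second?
The transformation is: transposed (reflected across the top-left ↔ bottom-right diagonal).

Shapes have swapped their row and column positions — what was in the top-right is now in the bottom-left — a diagonal reflection.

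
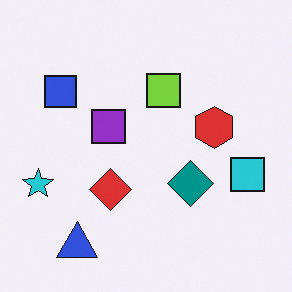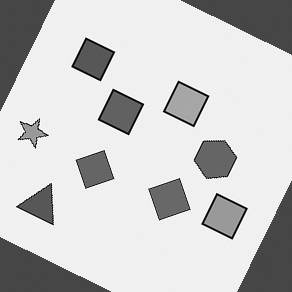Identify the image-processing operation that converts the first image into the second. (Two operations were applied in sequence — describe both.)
The second image is the first rotated clockwise by a moderate amount, then converted to grayscale.

Every shape is tilted by the same angle and the image corners show triangular fill wedges — a whole-image rotation by a non-right angle. All color is removed — every shape is now a shade of grey.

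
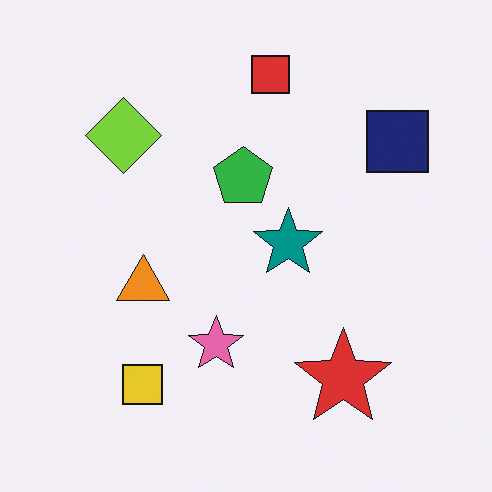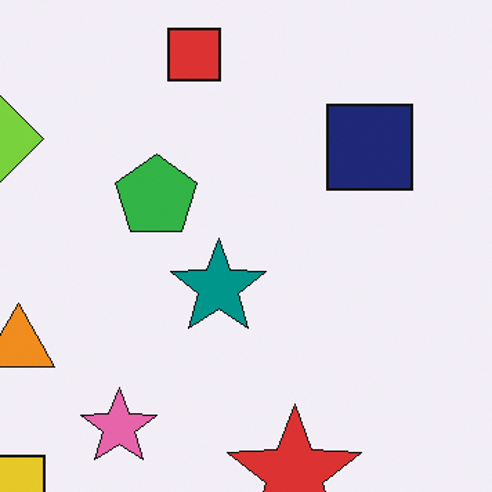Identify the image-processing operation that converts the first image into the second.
It was cropped to a modestly smaller region and rescaled.

The visible shapes are larger and the field of view is narrower; shapes near the original edges may be partly or wholly outside the frame — a crop-and-rescale.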